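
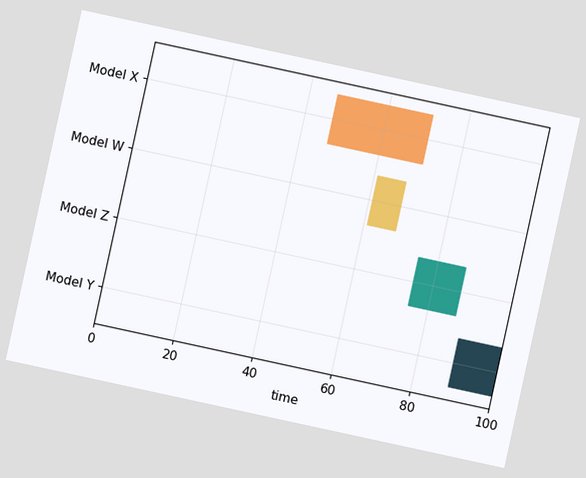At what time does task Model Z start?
75

The chart is tilted about 12° clockwise. The Model Z bar begins at t=75.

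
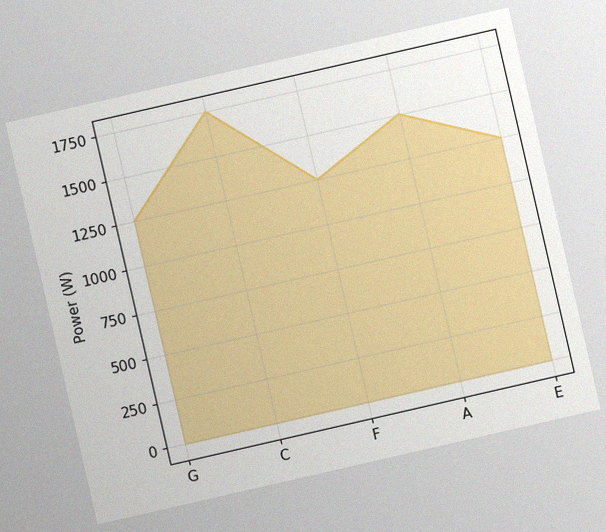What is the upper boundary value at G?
1250W

The chart is tilted about 13° counter-clockwise, with some photo noise. At G the upper boundary is at 1250W.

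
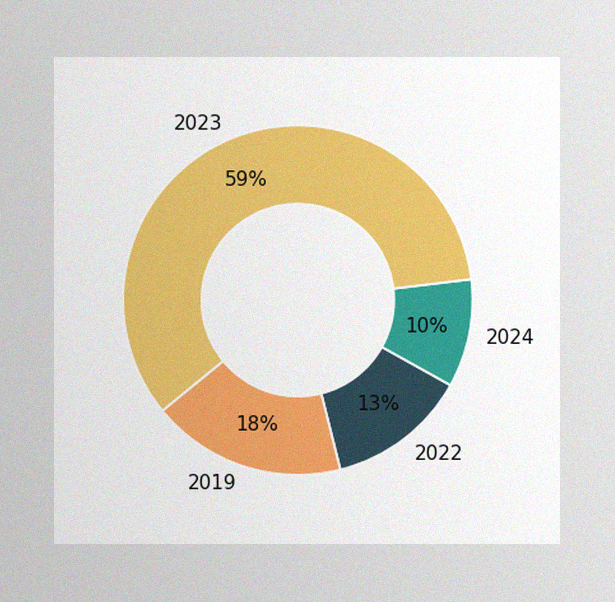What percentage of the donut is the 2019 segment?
The image has some photo noise and uneven lighting. The 2019 segment takes up 18% of the ring.

18%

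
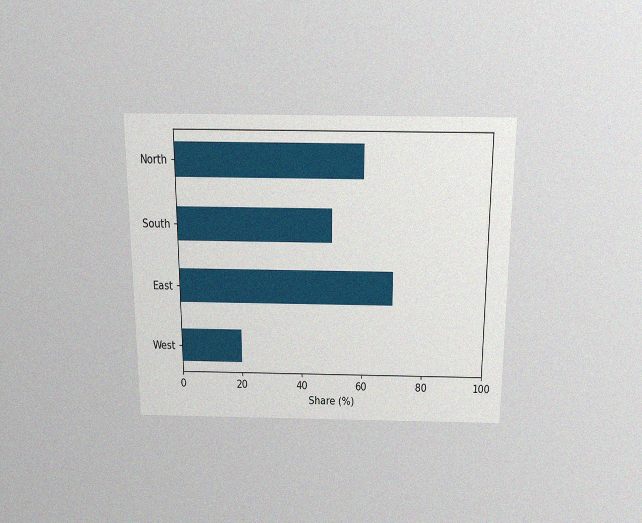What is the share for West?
The chart is viewed slightly from above, with some photo noise. Reading along the chart's x-axis, the West bar reaches 20%.

20%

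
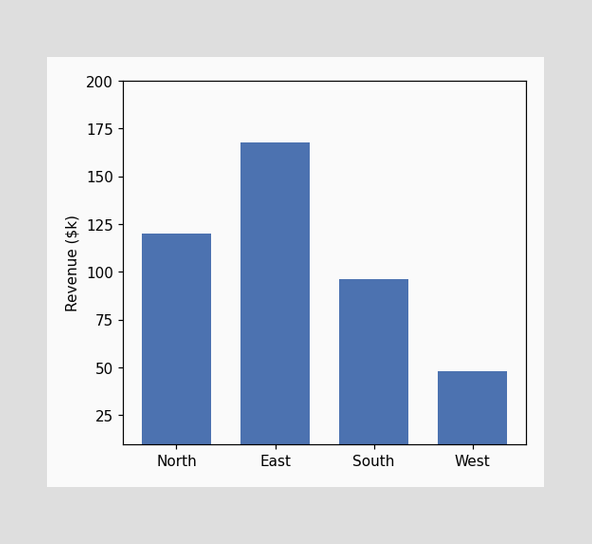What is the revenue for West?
$48k

Reading along the chart's y-axis, the West bar reaches $48k.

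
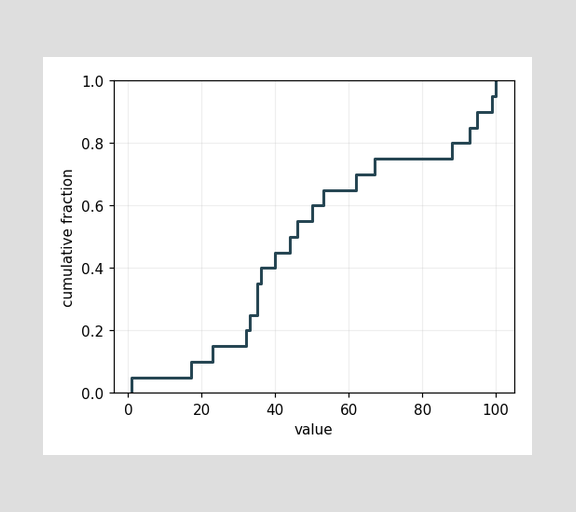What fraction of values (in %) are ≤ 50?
60%

At x=50 the ECDF step is at 60%.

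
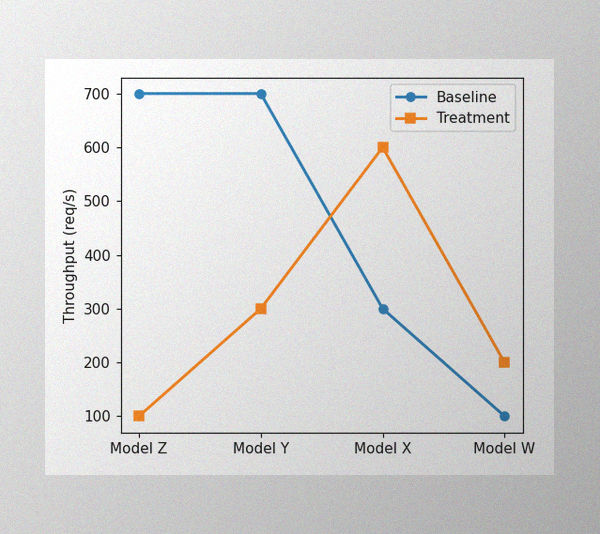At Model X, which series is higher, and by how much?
Treatment, by 300req/s

The image has some photo noise and uneven lighting. At Model X, Treatment sits above the other line by 300req/s.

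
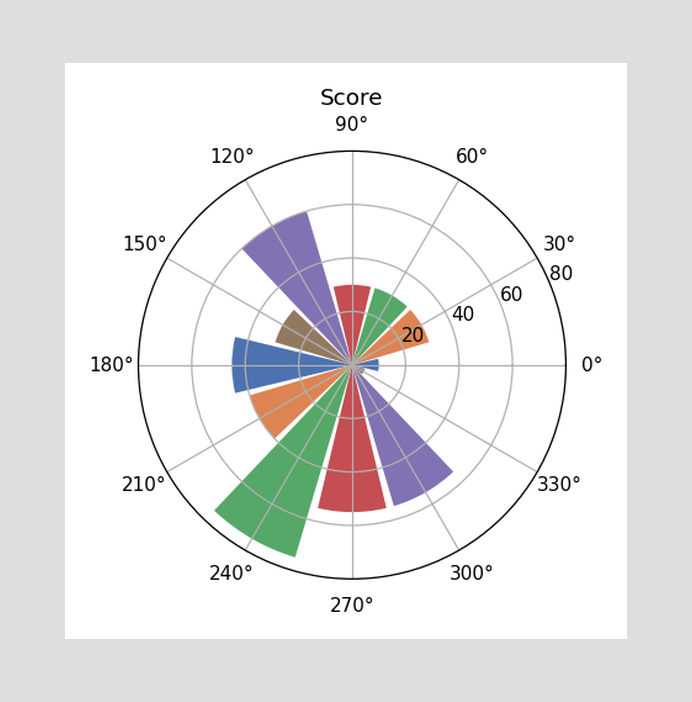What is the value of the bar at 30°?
30

The bar at 30° reaches 30 on the radial axis.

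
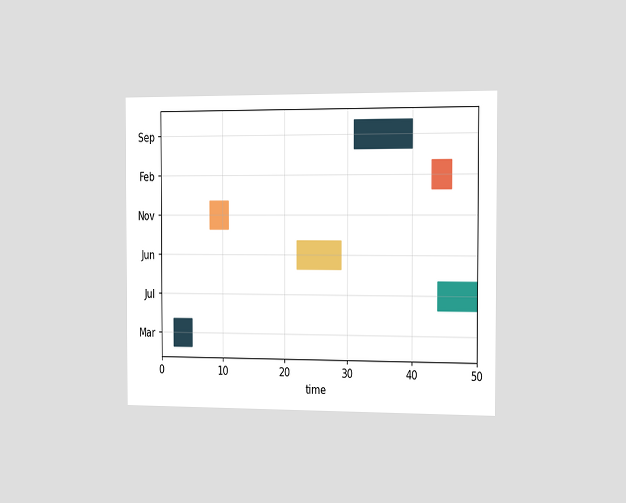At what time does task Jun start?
The chart is viewed slightly from the right. The Jun bar begins at t=22.

22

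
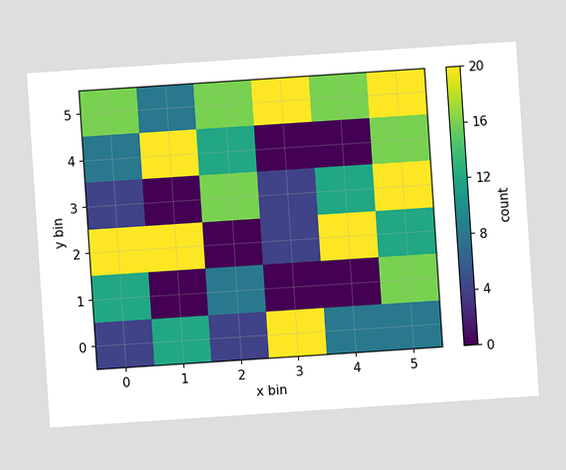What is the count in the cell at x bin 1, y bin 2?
20

The chart is tilted about 4° counter-clockwise. Matching the cell (1, 2) against the colorbar gives 20.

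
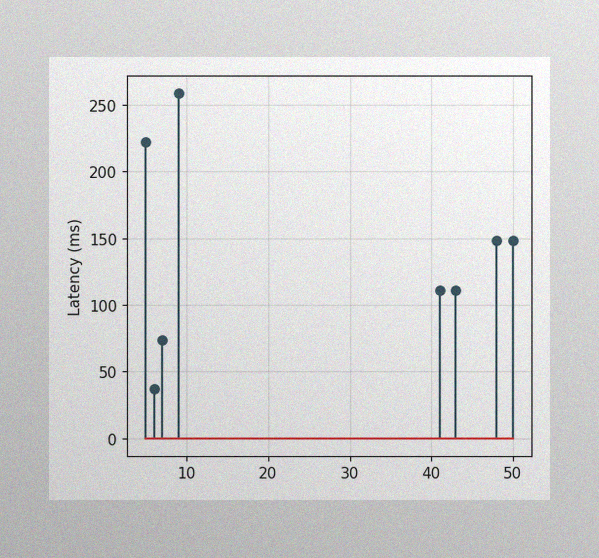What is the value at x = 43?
111ms

The image has some photo noise and uneven lighting. The stem at x=43 reaches 111ms.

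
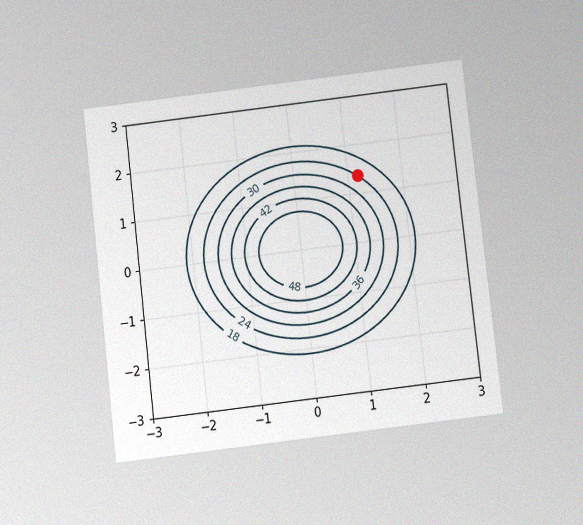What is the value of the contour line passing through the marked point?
24

The chart is tilted about 7° counter-clockwise and viewed at a slight angle, with some photo noise. The marked point sits on the contour labelled 24.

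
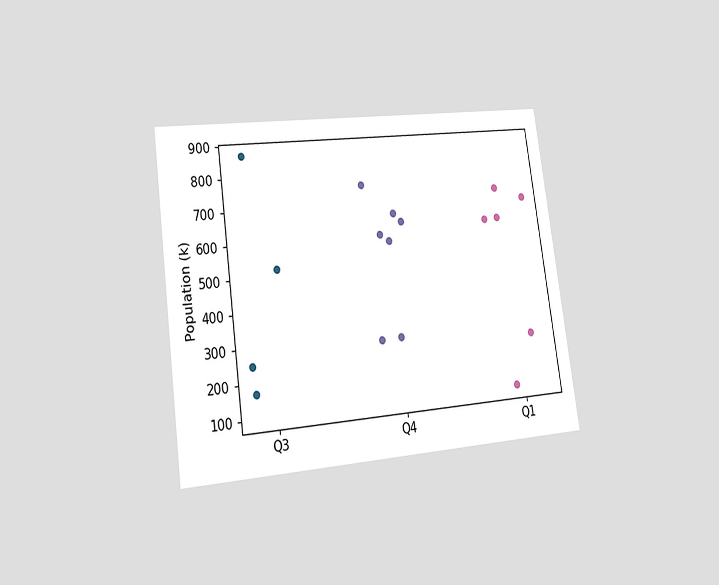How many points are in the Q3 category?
4

The chart is tilted about 8° counter-clockwise and viewed slightly from the left. Counting the markers in the Q3 column gives 4.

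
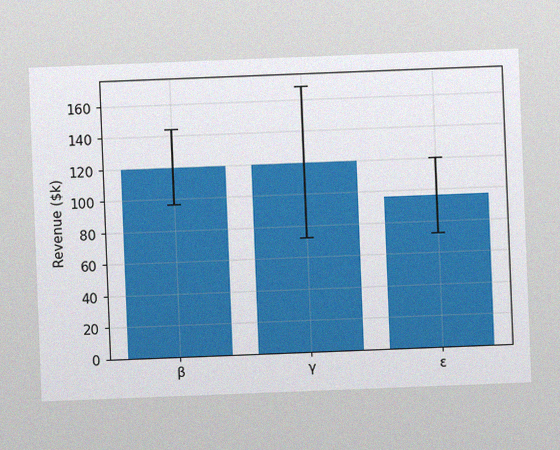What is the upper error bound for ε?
The chart is tilted about 2° counter-clockwise, with some photo noise. The ε bar's upper whisker reaches $120k.

$120k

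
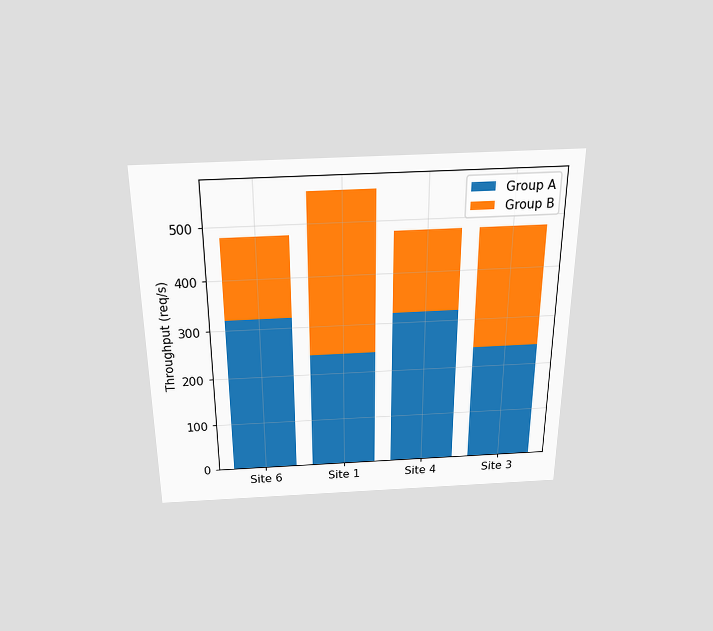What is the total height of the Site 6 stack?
480req/s

The chart is viewed slightly from above. The Site 6 stack's top reaches 480req/s on the y-axis.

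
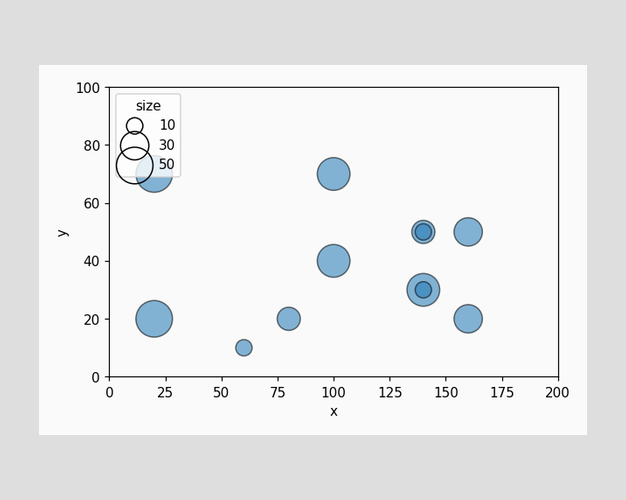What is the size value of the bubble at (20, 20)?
50

Matching the bubble at (20, 20) against the size legend gives 50.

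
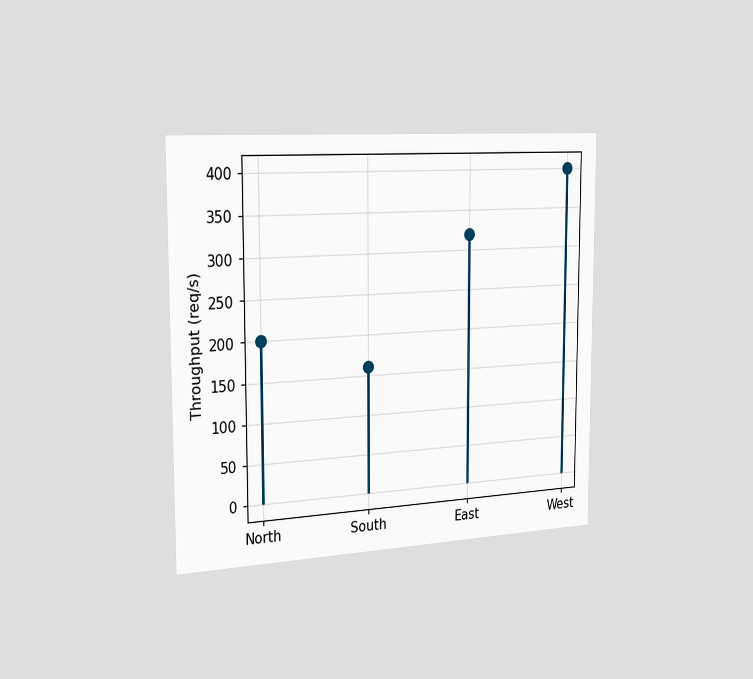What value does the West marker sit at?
The chart is viewed slightly from the left. The West marker sits at 400req/s.

400req/s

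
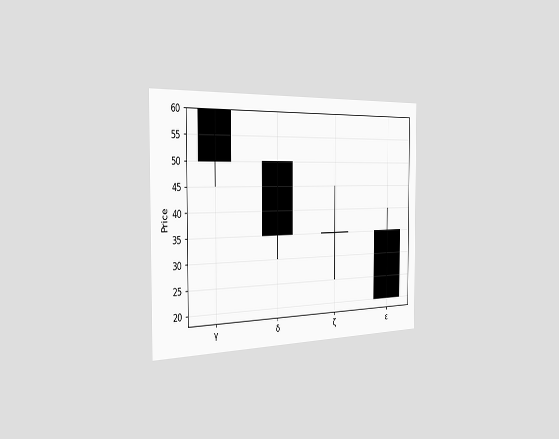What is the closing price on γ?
The chart is viewed slightly from the left. The γ candle closes at 50.

50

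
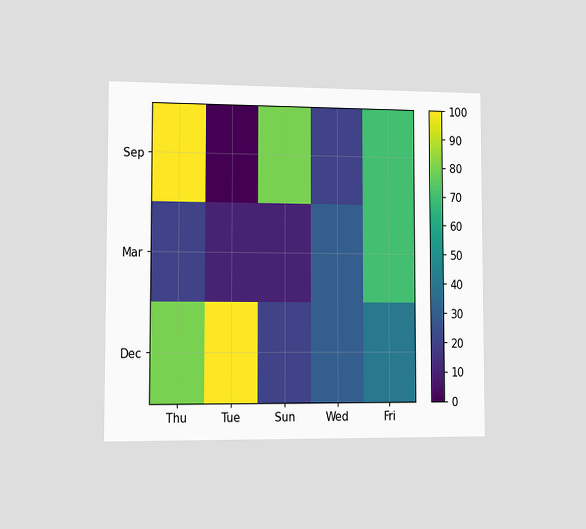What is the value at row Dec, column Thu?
The chart is viewed slightly from the left. Matching cell (Dec, Thu) against the colorbar gives 80.

80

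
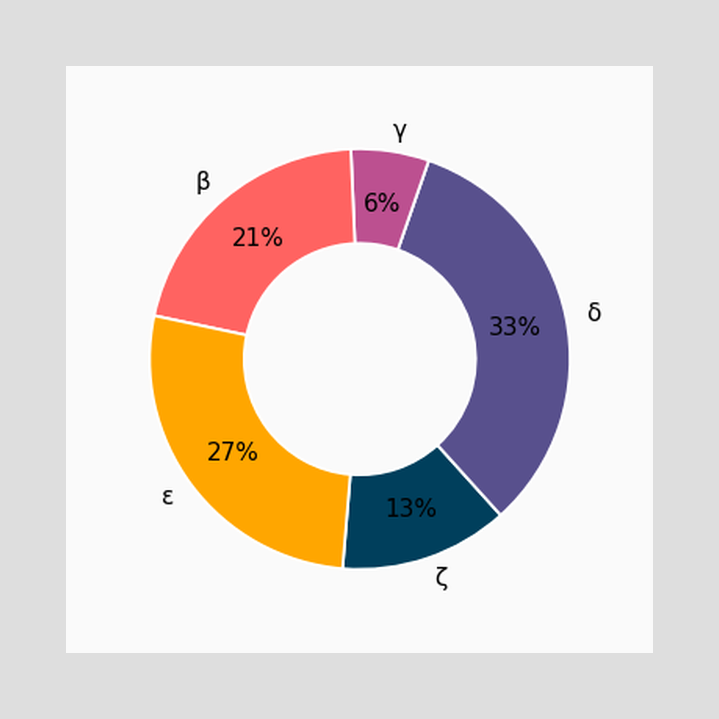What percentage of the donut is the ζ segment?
13%

The ζ segment takes up 13% of the ring.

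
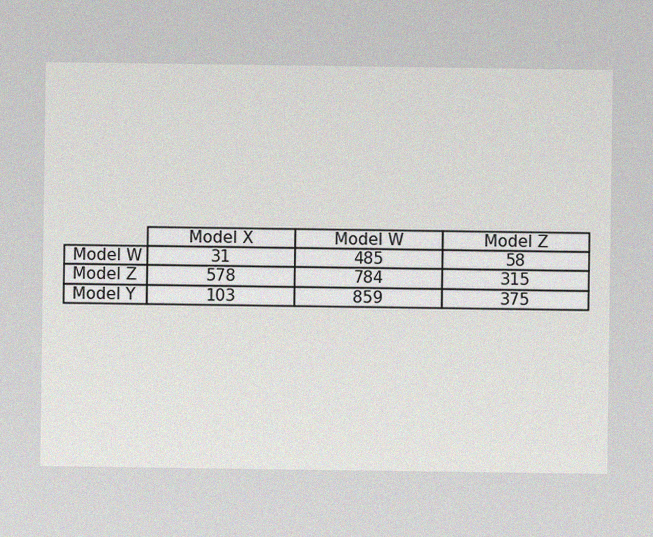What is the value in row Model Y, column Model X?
103

The image has some photo noise and uneven lighting. The (Model Y, Model X) cell reads 103.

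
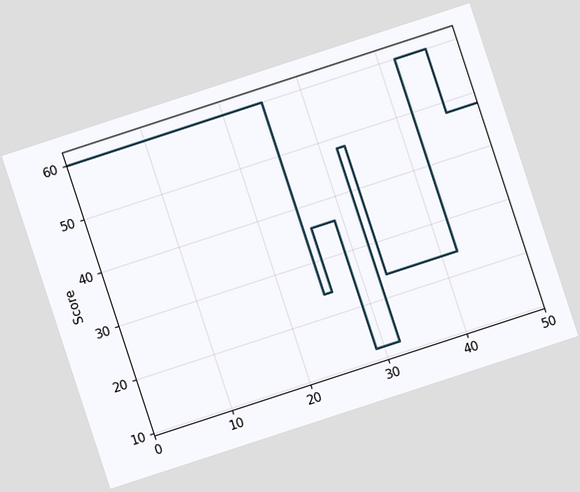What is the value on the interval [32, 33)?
The chart is tilted about 18° counter-clockwise. On [32, 33) the step sits at 48.

48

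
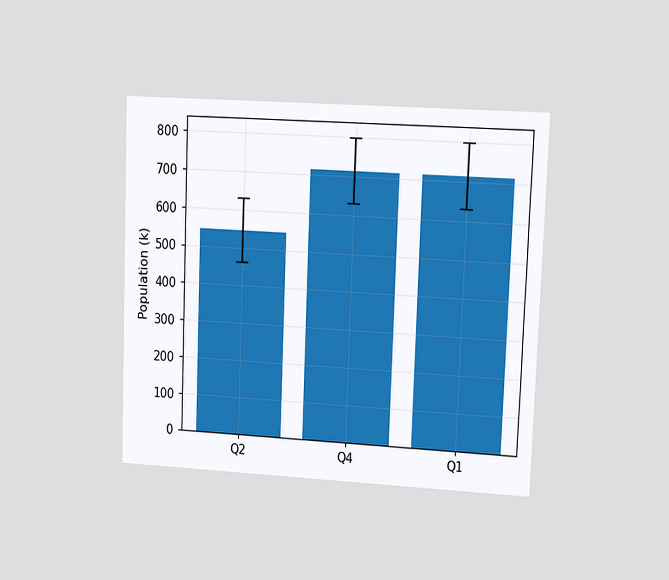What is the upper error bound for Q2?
The chart is tilted about 2° clockwise and viewed at a slight angle. The Q2 bar's upper whisker reaches 630k.

630k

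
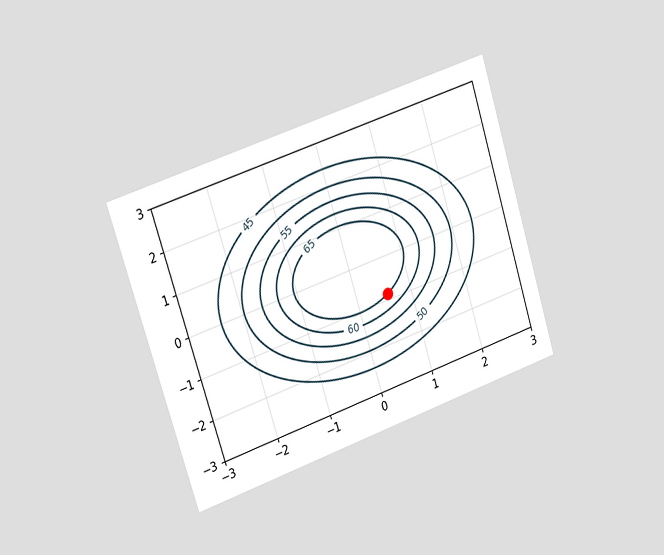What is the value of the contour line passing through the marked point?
The chart is tilted about 18° counter-clockwise and viewed slightly from the left. The marked point sits on the contour labelled 65.

65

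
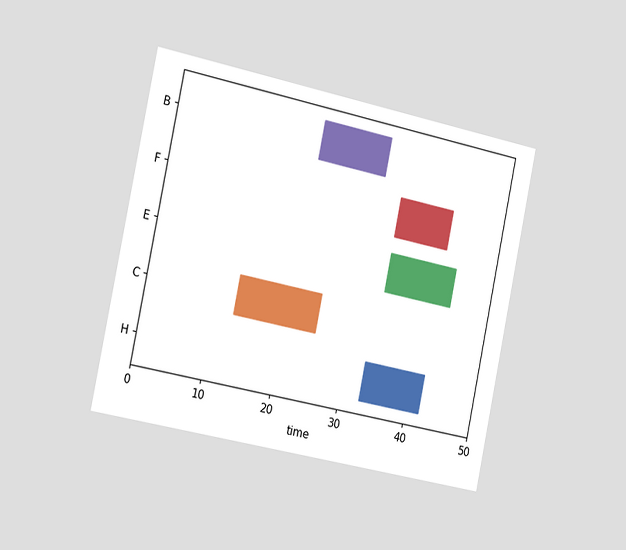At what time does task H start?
33

The chart is tilted about 12° clockwise and viewed slightly from the left. The H bar begins at t=33.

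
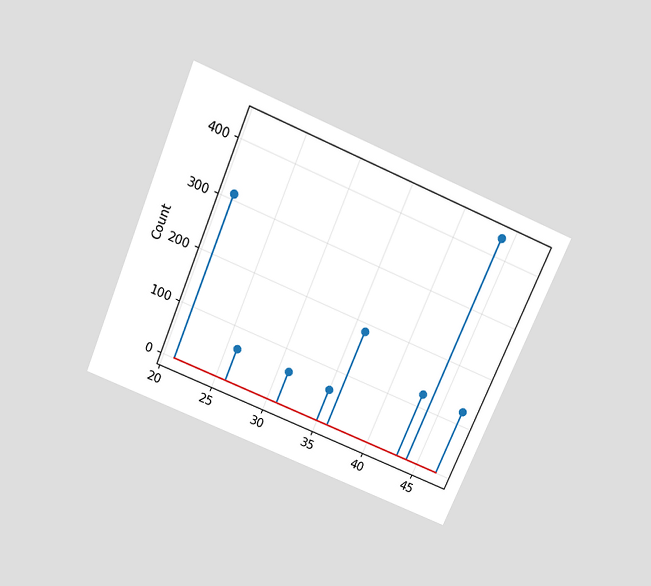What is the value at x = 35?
The chart is tilted about 23° clockwise and viewed slightly from above. The stem at x=35 reaches 62.

62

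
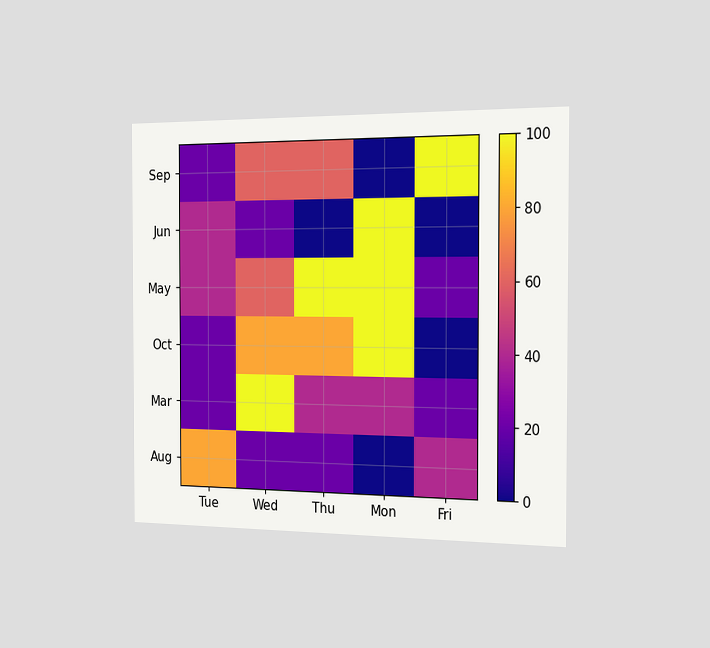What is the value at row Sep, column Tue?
20

The chart is viewed slightly from the right. Matching cell (Sep, Tue) against the colorbar gives 20.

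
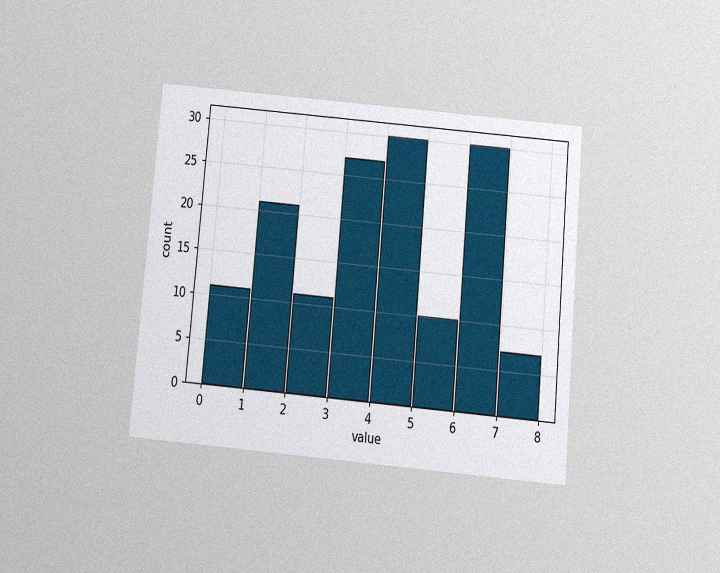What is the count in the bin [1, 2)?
21

The chart is tilted about 5° clockwise and viewed slightly from below, with some photo noise. The [1, 2) bin has height 21.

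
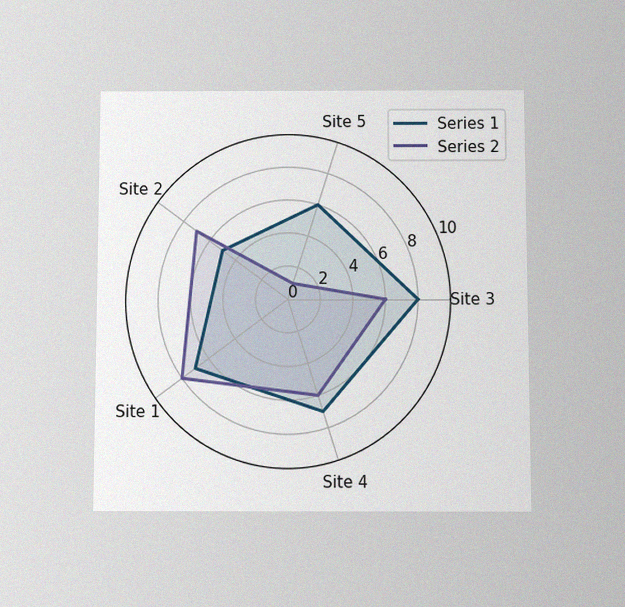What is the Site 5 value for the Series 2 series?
The chart is viewed slightly from below, with some photo noise. On the Site 5 axis, Series 2 reaches 1.

1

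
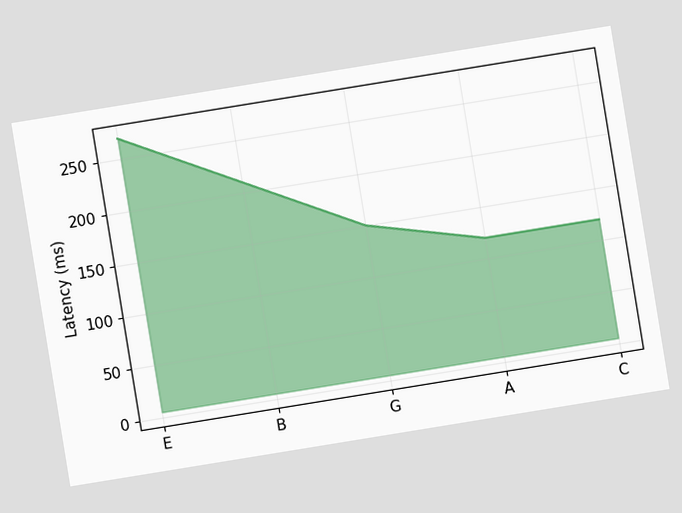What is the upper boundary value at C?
The chart is tilted about 9° counter-clockwise. At C the upper boundary is at 120ms.

120ms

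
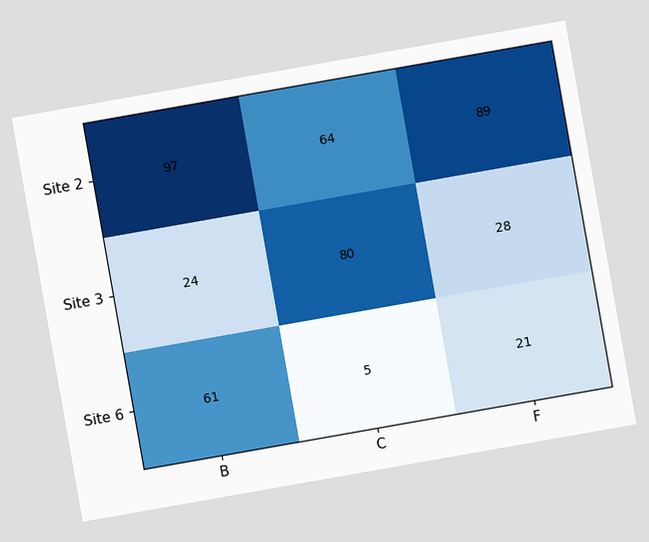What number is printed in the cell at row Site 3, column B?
The chart is tilted about 10° counter-clockwise. The (Site 3, B) cell reads 24.

24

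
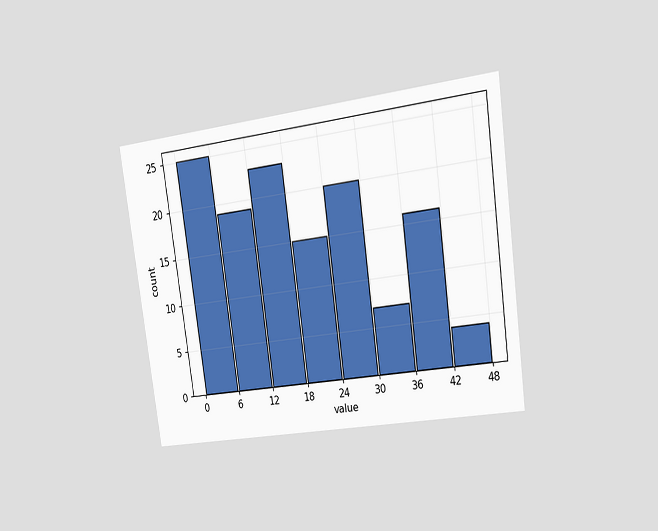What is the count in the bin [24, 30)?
The chart is tilted about 8° counter-clockwise and viewed at a slight angle. The [24, 30) bin has height 20.

20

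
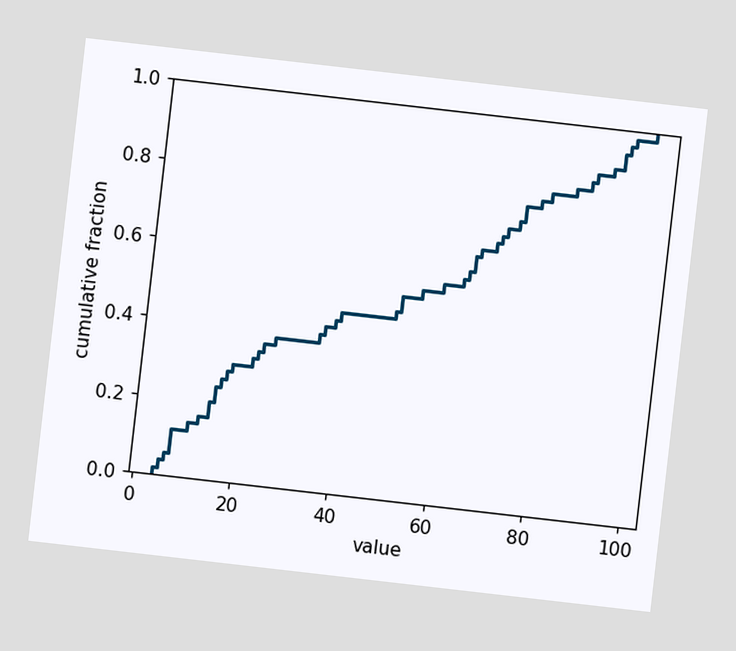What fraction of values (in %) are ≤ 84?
84%

The chart is tilted about 7° clockwise. At x=84 the ECDF step is at 84%.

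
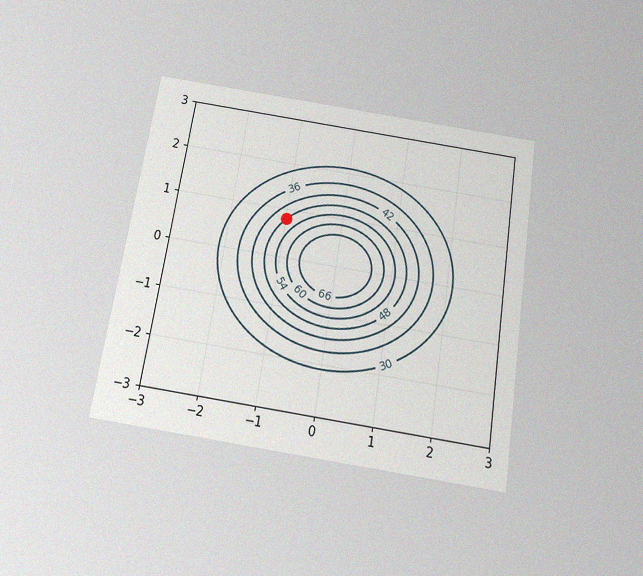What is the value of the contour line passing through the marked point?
48

The chart is tilted about 9° clockwise and viewed slightly from below, with some photo noise. The marked point sits on the contour labelled 48.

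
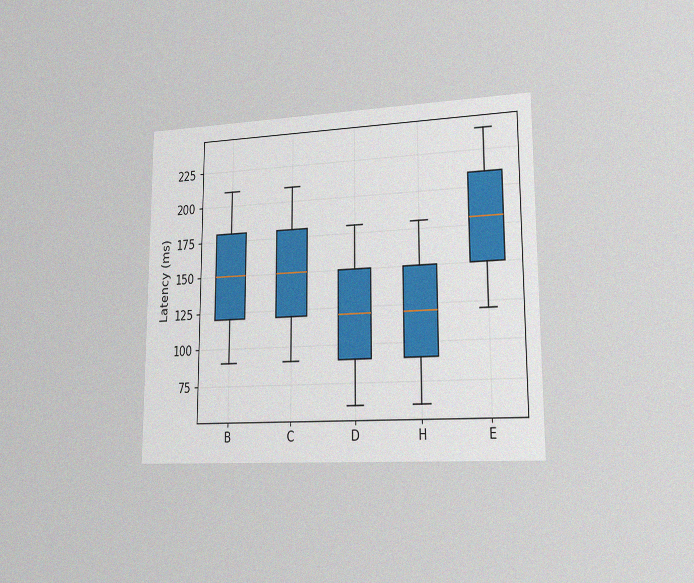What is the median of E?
The chart is viewed slightly from the right, with some photo noise. The median line in the E box sits at 180ms.

180ms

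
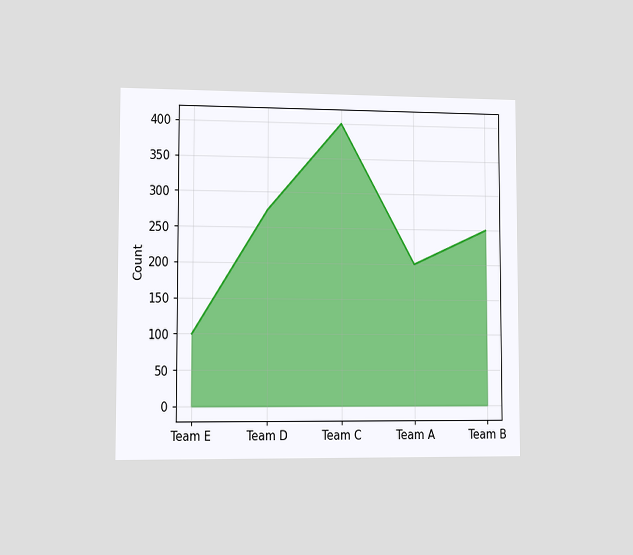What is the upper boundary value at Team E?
100

The chart is viewed slightly from the left. At Team E the upper boundary is at 100.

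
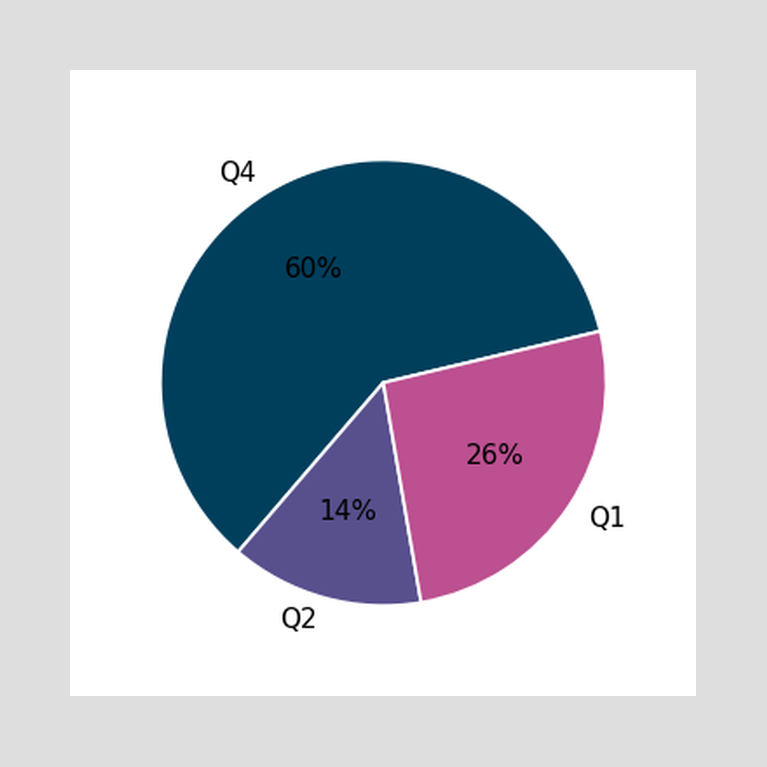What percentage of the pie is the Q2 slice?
14%

The Q2 slice takes up 14% of the pie.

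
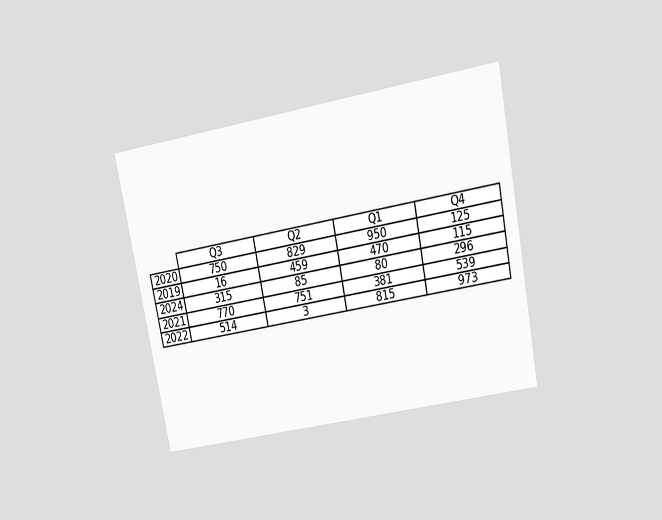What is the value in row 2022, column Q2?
3

The chart is tilted about 11° counter-clockwise and viewed slightly from above. The (2022, Q2) cell reads 3.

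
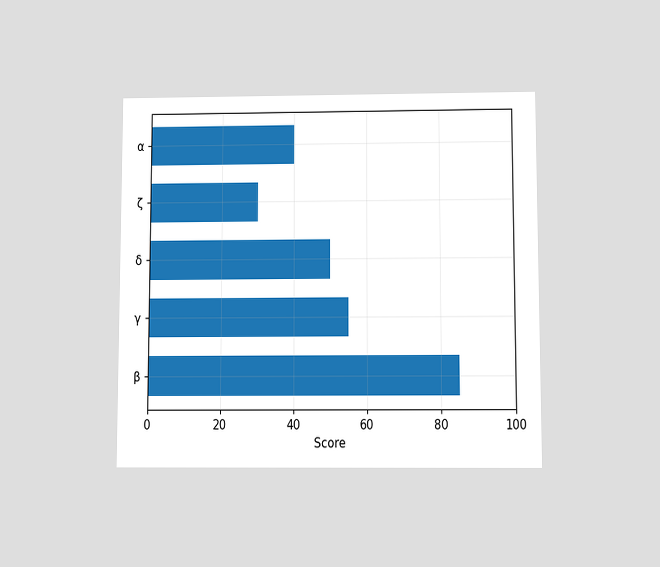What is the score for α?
The chart is viewed slightly from below. Reading along the chart's x-axis, the α bar reaches 40.

40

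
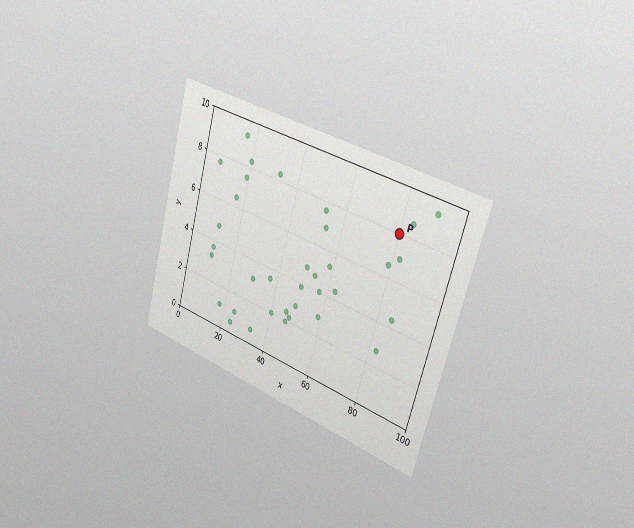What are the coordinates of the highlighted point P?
(80, 8)

The chart is tilted about 16° clockwise and viewed slightly from the right, with some photo noise. Following the gridlines from P to each axis, P sits at (80, 8).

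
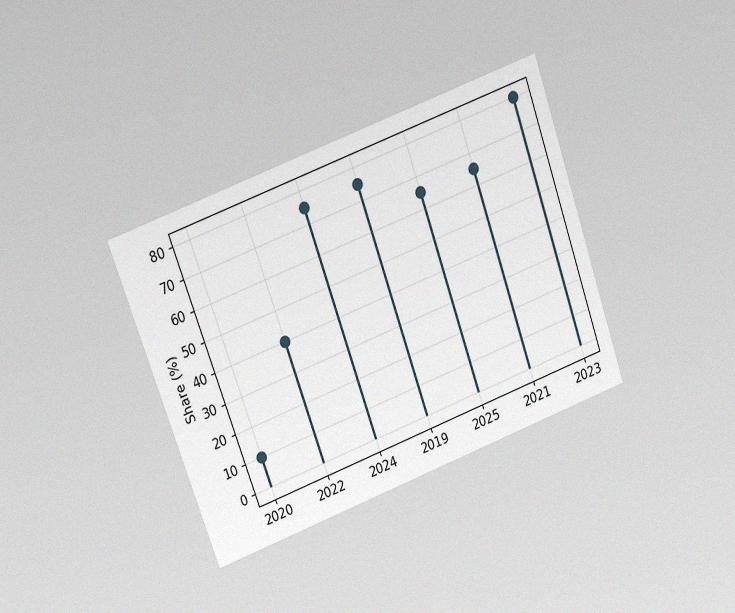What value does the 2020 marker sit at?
The chart is tilted about 20° counter-clockwise and viewed at a slight angle, with some photo noise. The 2020 marker sits at 10%.

10%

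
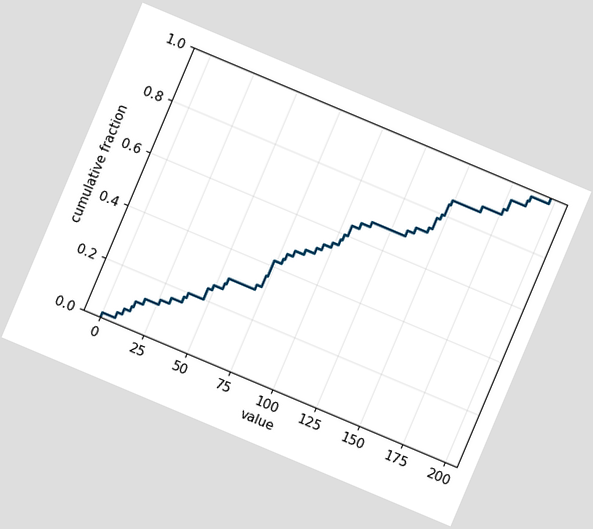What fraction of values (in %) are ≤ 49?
The chart is tilted about 23° clockwise. At x=49 the ECDF step is at 26%.

26%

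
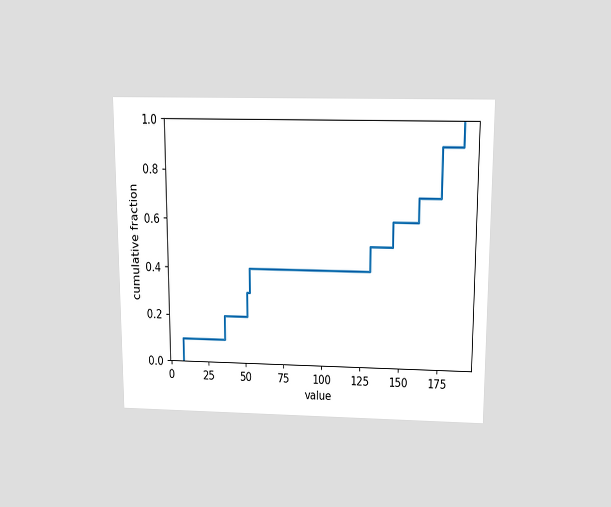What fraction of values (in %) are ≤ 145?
60%

The chart is viewed slightly from above. At x=145 the ECDF step is at 60%.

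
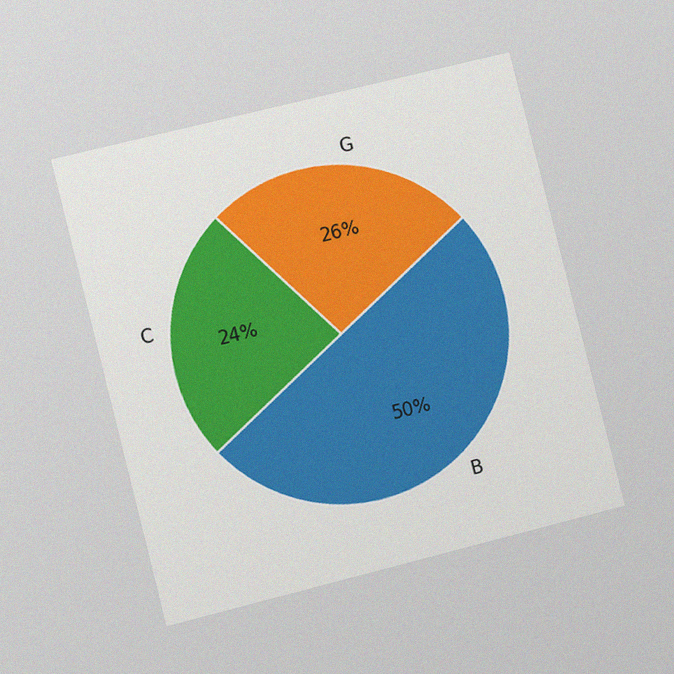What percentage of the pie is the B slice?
50%

The chart is tilted about 14° counter-clockwise and viewed slightly from the left, with some photo noise. The B slice takes up 50% of the pie.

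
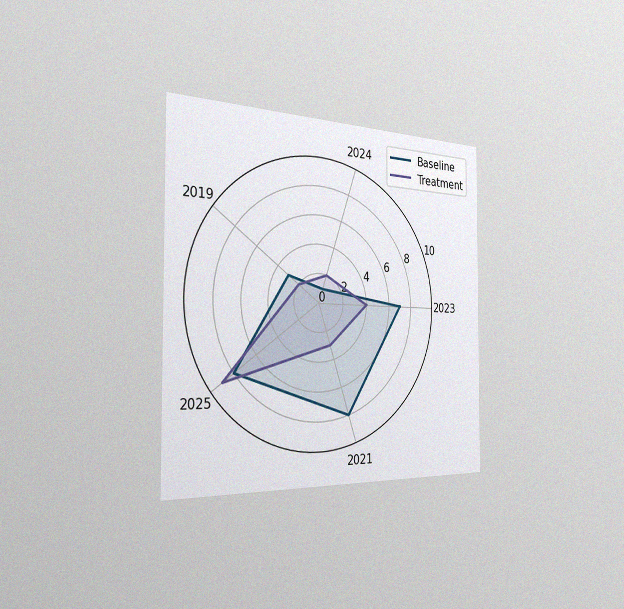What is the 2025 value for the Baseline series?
8

The chart is viewed slightly from the left, with some photo noise. On the 2025 axis, Baseline reaches 8.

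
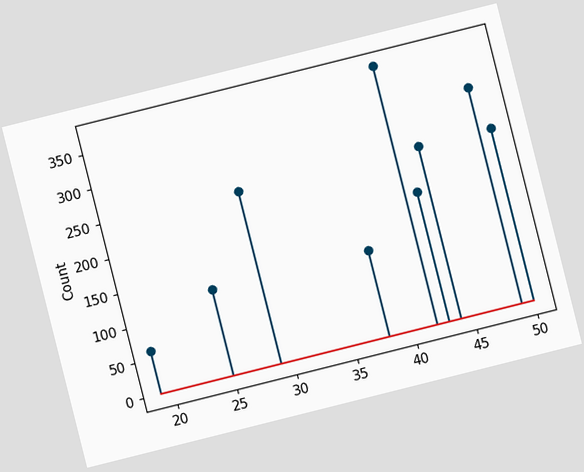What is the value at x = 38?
The chart is tilted about 14° counter-clockwise. The stem at x=38 reaches 124.

124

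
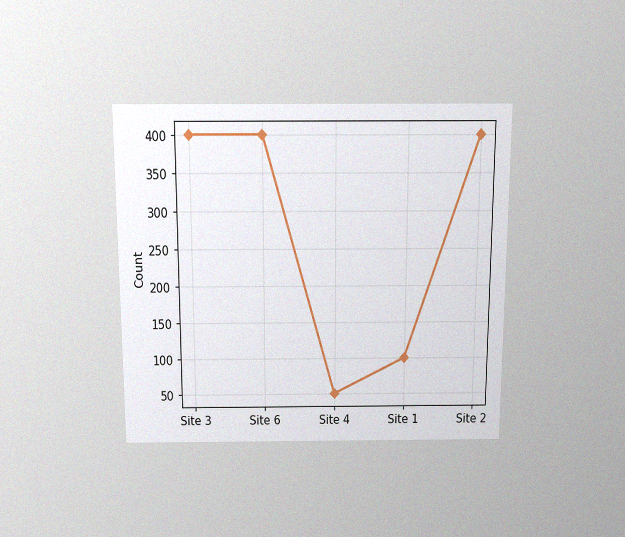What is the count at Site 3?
The chart is viewed slightly from above, with some photo noise. At Site 3, the line is at 400.

400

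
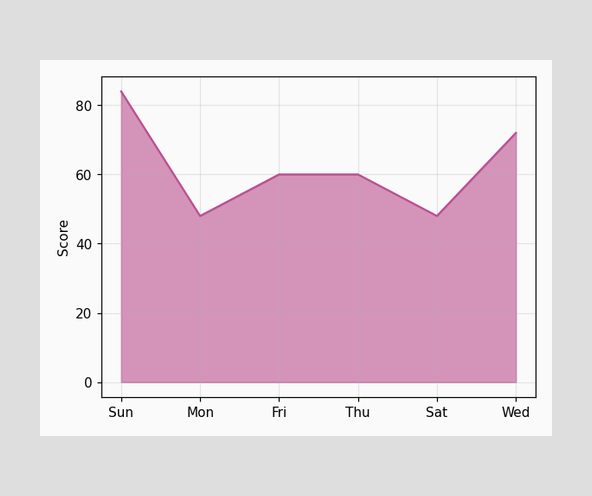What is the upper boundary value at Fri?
60

At Fri the upper boundary is at 60.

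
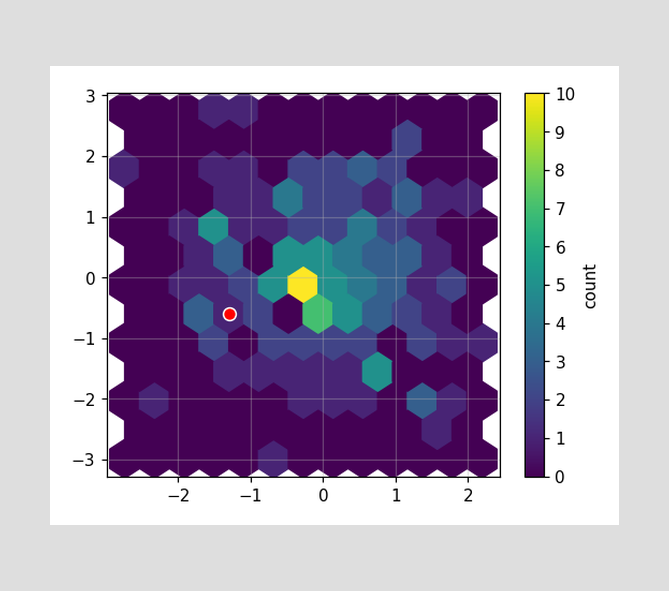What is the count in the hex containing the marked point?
The marked hex reads 1 on the colorbar.

1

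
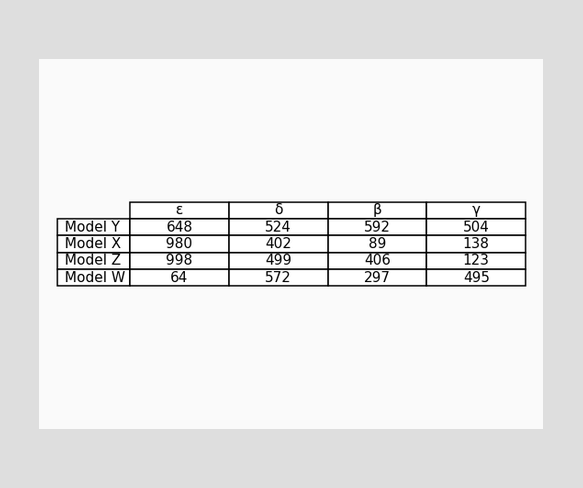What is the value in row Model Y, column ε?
648

The (Model Y, ε) cell reads 648.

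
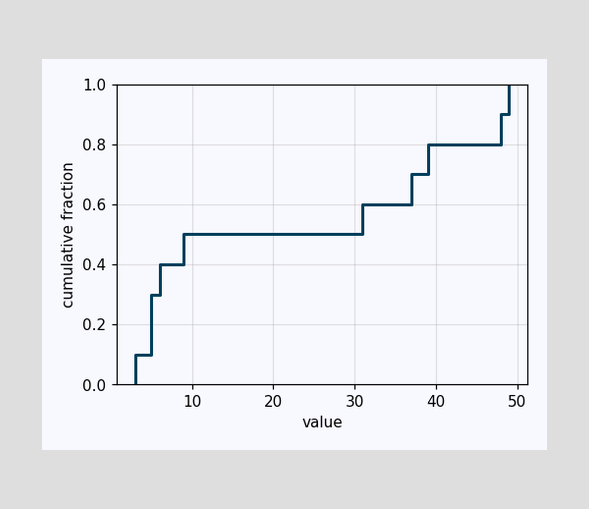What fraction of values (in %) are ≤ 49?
At x=49 the ECDF step is at 100%.

100%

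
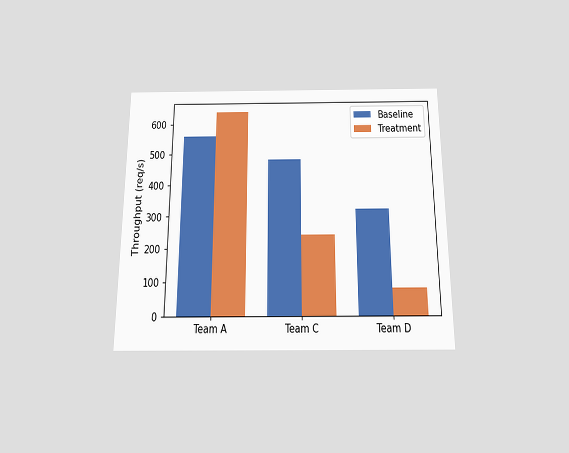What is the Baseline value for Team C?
480req/s

The chart is viewed slightly from below. The Baseline bar at Team C reaches 480req/s on the y-axis.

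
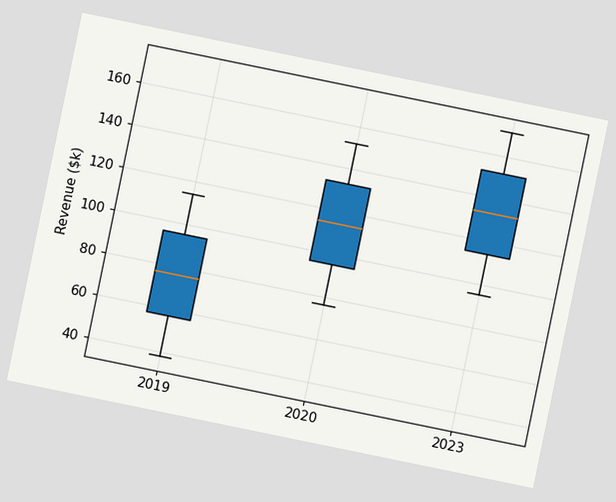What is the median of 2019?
The chart is tilted about 12° clockwise. The median line in the 2019 box sits at $76k.

$76k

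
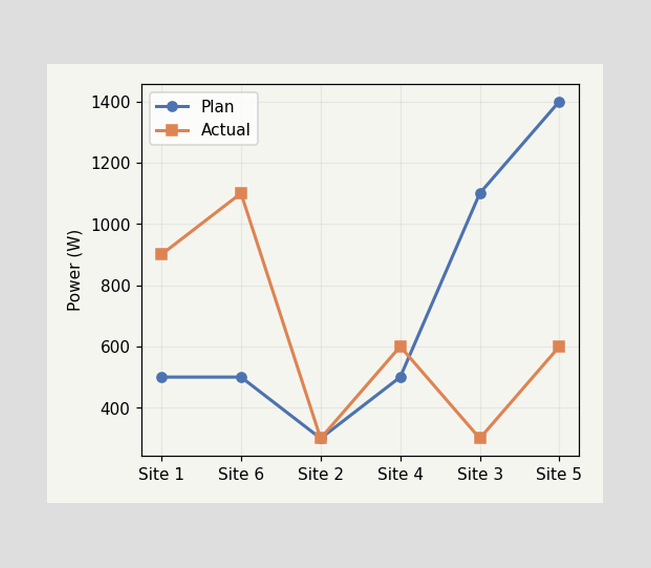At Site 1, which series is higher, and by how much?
At Site 1, Actual sits above the other line by 400W.

Actual, by 400W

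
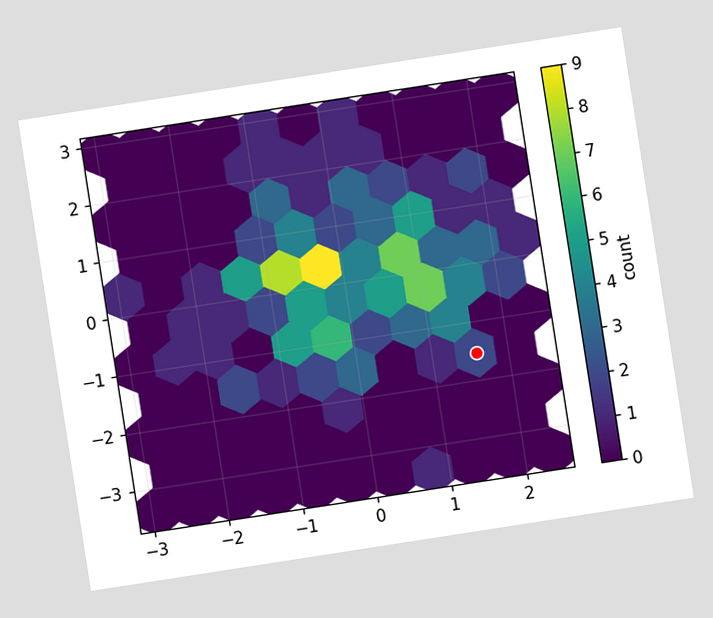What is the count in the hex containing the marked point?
The chart is tilted about 9° counter-clockwise. The marked hex reads 2 on the colorbar.

2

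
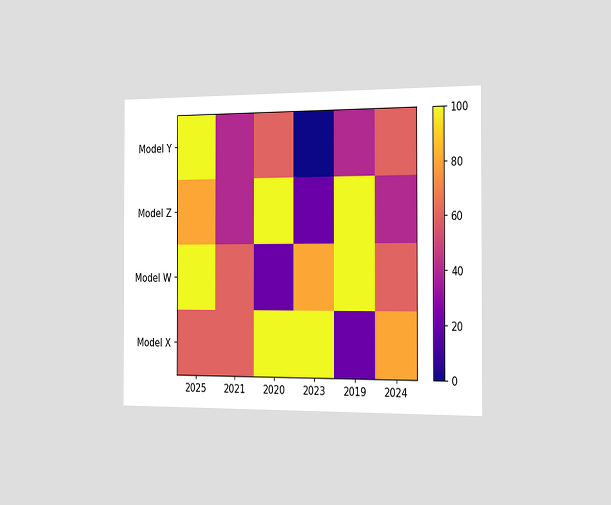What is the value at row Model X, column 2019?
20

The chart is viewed slightly from the right. Matching cell (Model X, 2019) against the colorbar gives 20.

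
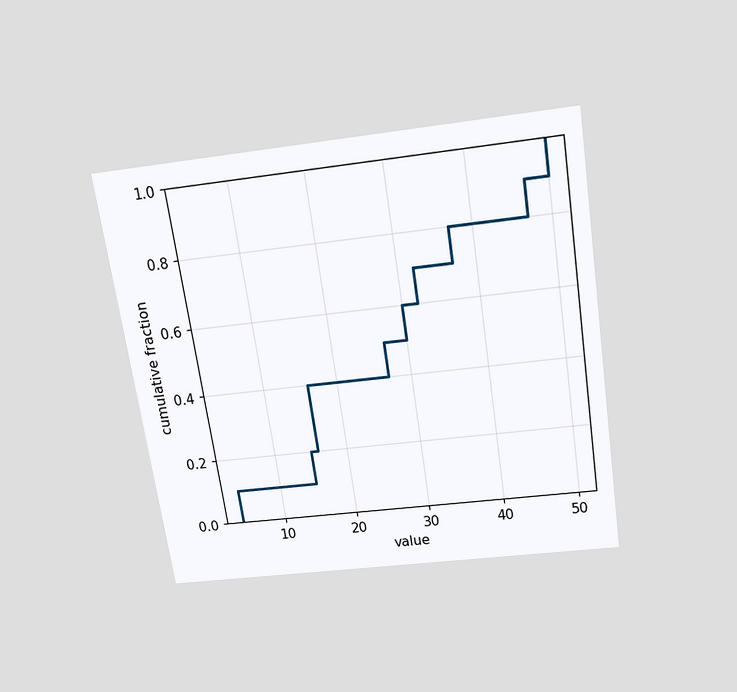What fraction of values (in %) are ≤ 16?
The chart is tilted about 9° counter-clockwise and viewed slightly from above. At x=16 the ECDF step is at 40%.

40%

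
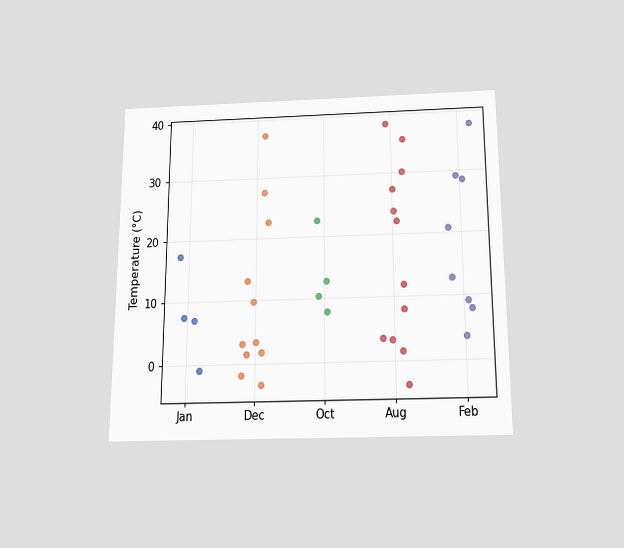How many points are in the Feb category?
8

The chart is viewed slightly from below. Counting the markers in the Feb column gives 8.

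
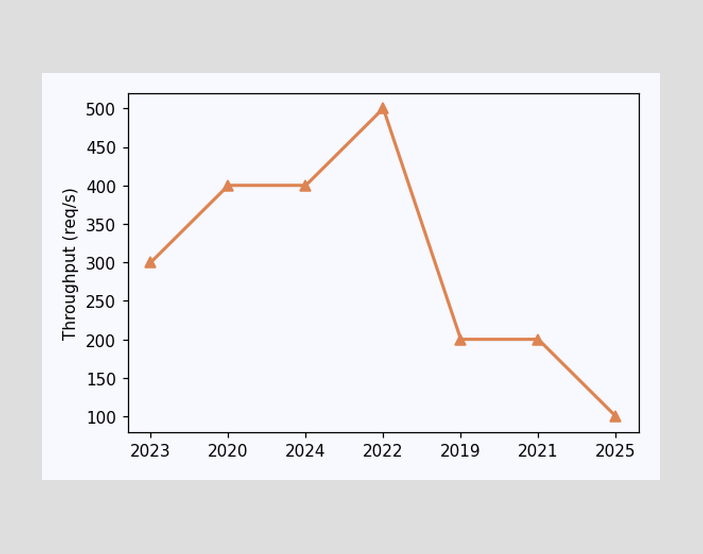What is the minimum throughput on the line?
The lowest point is at 2025, and reading across to the y-axis gives 100req/s.

100req/s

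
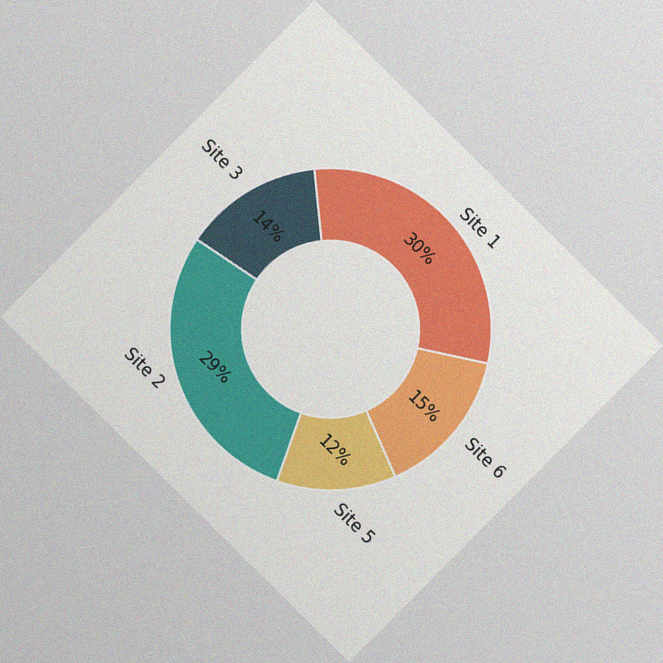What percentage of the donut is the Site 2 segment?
29%

The chart is tilted about 45° clockwise, with some photo noise. The Site 2 segment takes up 29% of the ring.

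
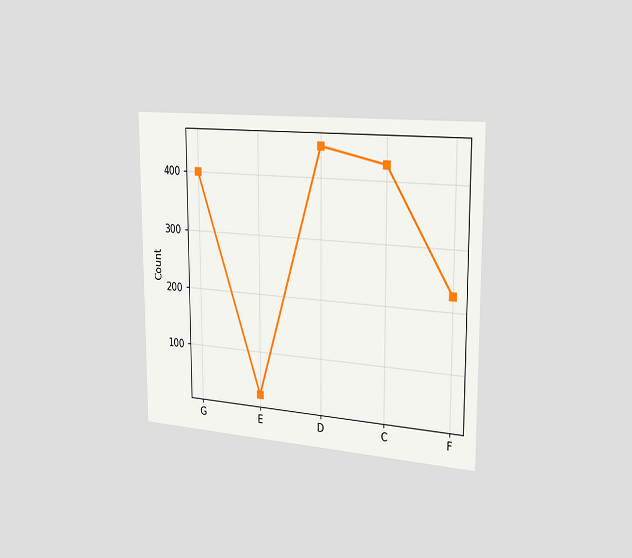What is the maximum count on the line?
450

The chart is viewed slightly from the right. The highest point is at D, and reading across to the y-axis gives 450.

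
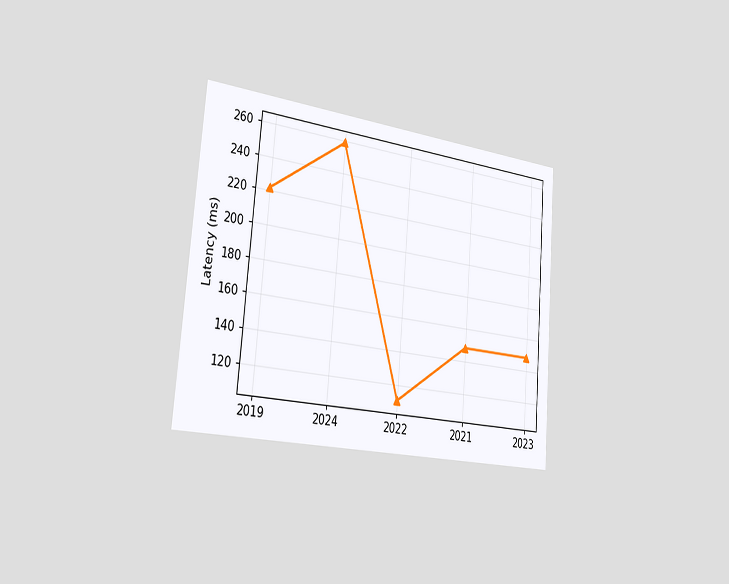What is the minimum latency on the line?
111ms

The chart is tilted about 5° clockwise and viewed slightly from the left. The lowest point is at 2022, and reading across to the y-axis gives 111ms.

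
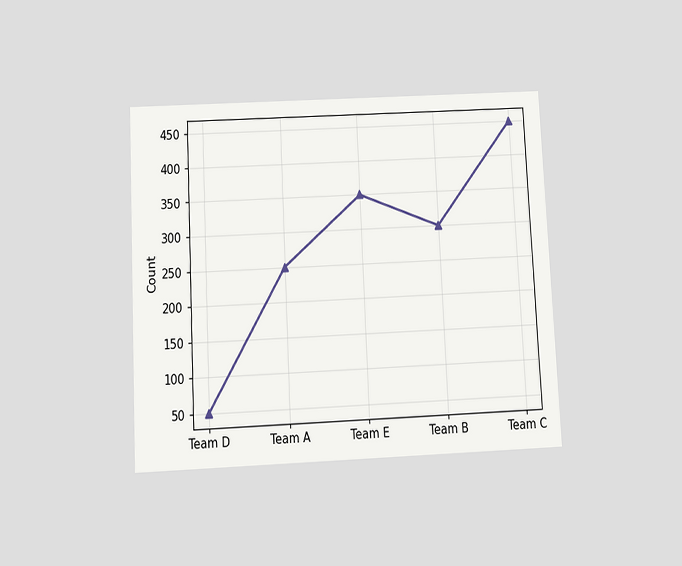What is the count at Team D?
50

The chart is tilted about 3° counter-clockwise and viewed slightly from below. At Team D, the line is at 50.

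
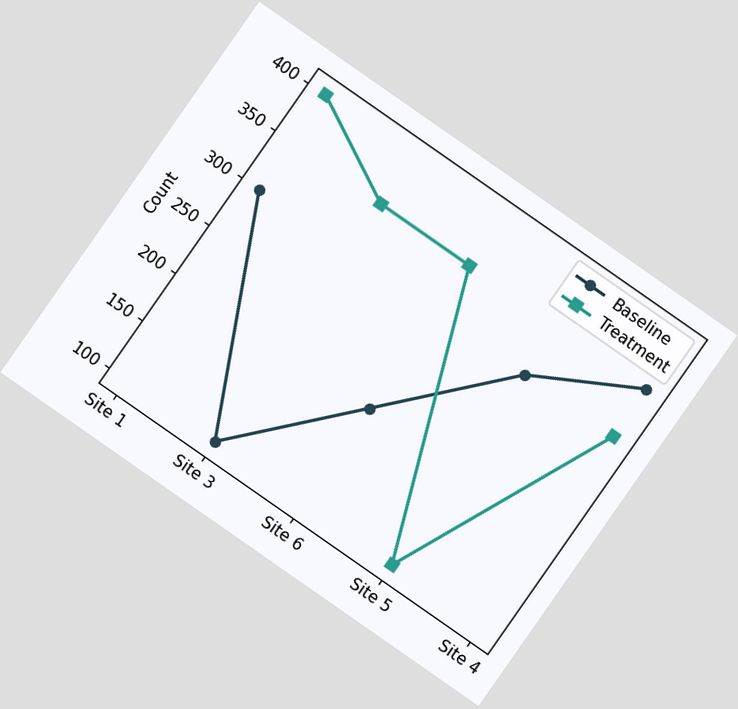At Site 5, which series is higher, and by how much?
Baseline, by 200

The chart is tilted about 35° clockwise. At Site 5, Baseline sits above the other line by 200.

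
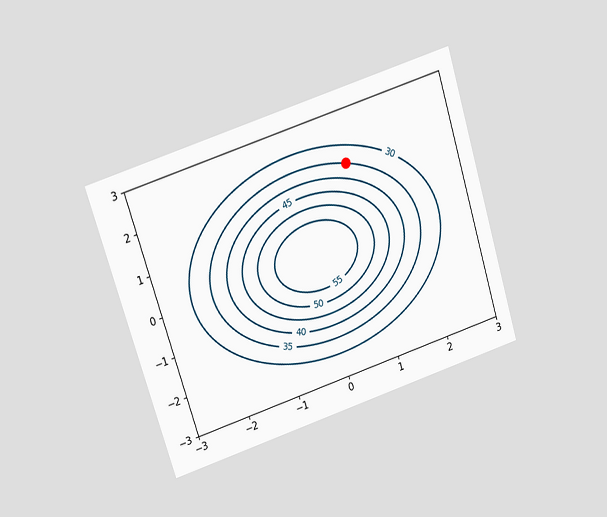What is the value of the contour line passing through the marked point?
35

The chart is tilted about 17° counter-clockwise and viewed slightly from above. The marked point sits on the contour labelled 35.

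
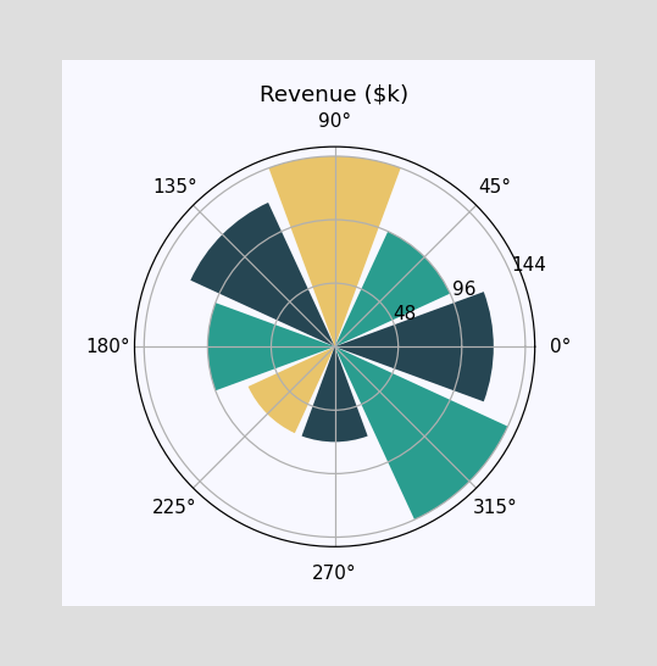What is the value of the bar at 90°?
The bar at 90° reaches $144k on the radial axis.

$144k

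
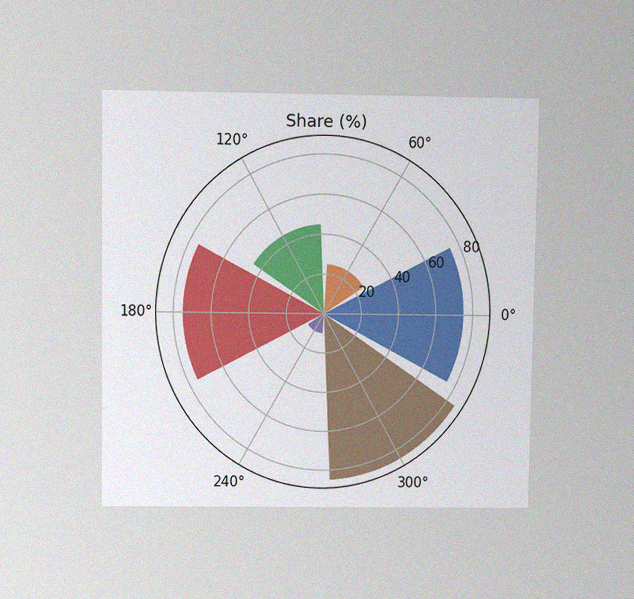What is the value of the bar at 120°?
The chart is viewed at a slight angle, with some photo noise. The bar at 120° reaches 45% on the radial axis.

45%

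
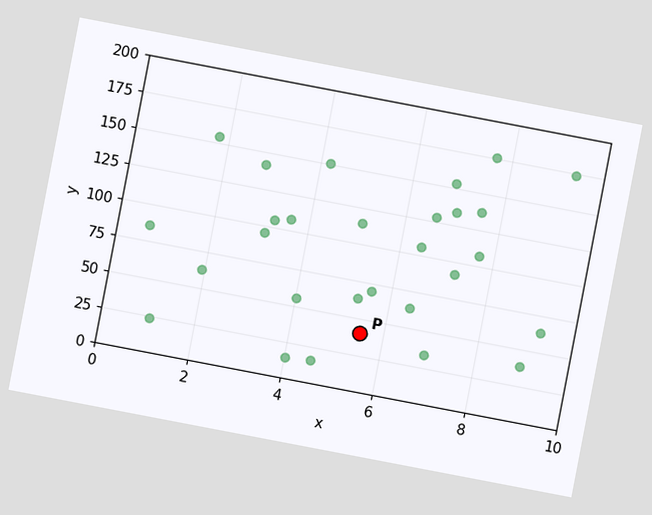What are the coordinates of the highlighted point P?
The chart is tilted about 11° clockwise. Following the gridlines from P to each axis, P sits at (5.5, 40).

(5.5, 40)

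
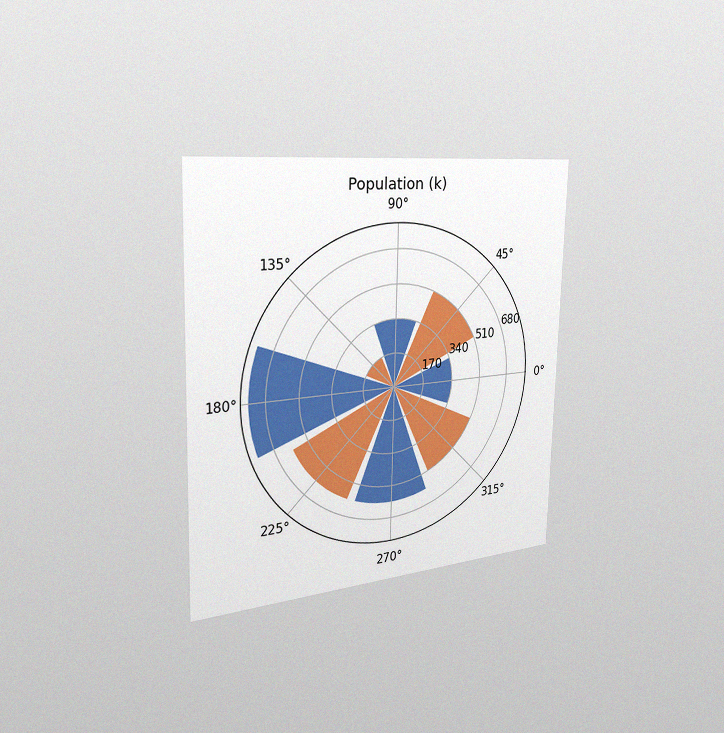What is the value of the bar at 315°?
510k

The chart is viewed slightly from the left, with some photo noise. The bar at 315° reaches 510k on the radial axis.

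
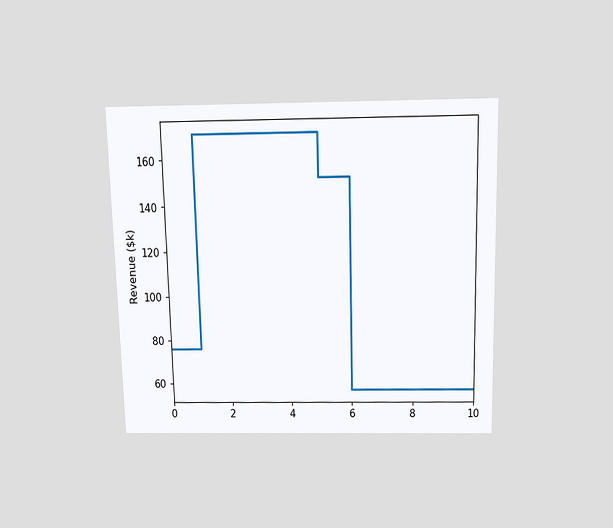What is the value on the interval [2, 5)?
$171k

The chart is viewed slightly from above. On [2, 5) the step sits at $171k.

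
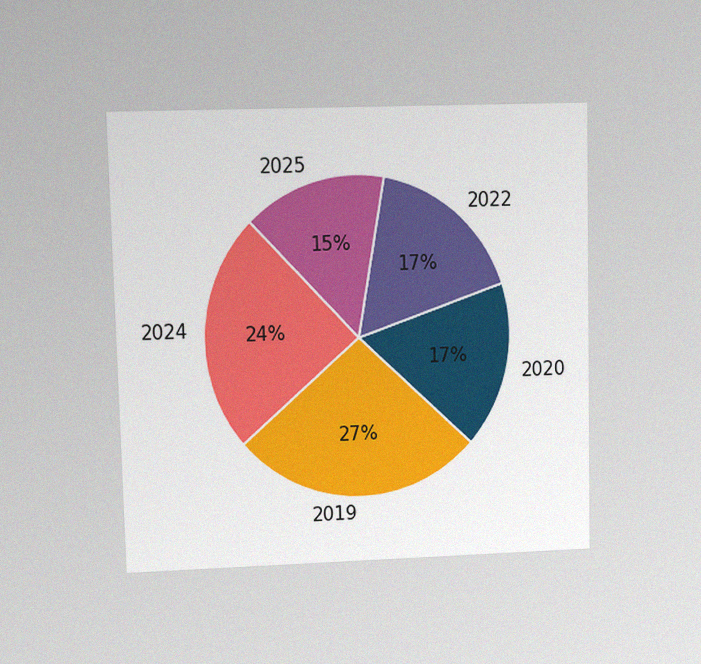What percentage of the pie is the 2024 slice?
The chart is viewed at a slight angle, with some photo noise. The 2024 slice takes up 24% of the pie.

24%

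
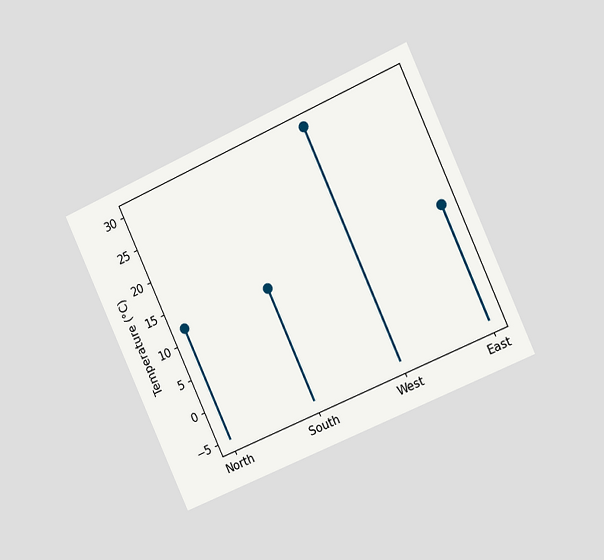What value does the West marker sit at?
The chart is tilted about 24° counter-clockwise and viewed slightly from the right. The West marker sits at 30°C.

30°C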